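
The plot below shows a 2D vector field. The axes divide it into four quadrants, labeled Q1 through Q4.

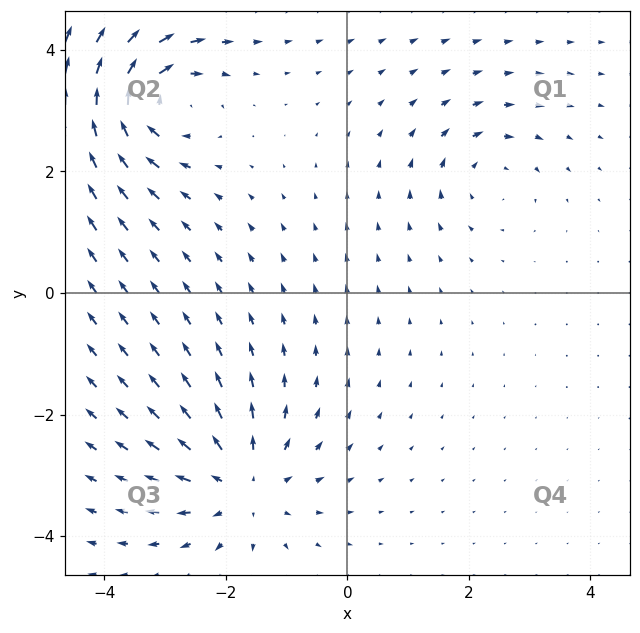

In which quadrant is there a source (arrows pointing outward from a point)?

The source sits at approximately (-1.7, -3.1), which lies in quadrant Q3. The divergence there is about +5, positive as expected for a source.

Q3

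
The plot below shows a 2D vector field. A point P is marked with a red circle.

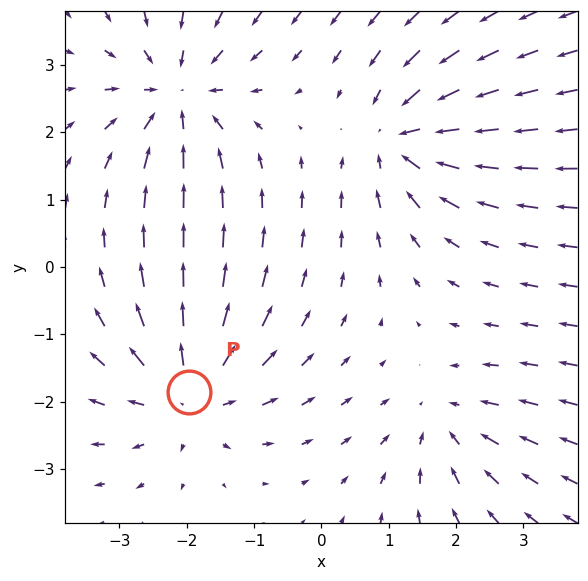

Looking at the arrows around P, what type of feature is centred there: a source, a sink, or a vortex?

At P (-2.0, -1.9) the arrows spread outward. Divergence about +5, curl ≈0 — positive divergence with near-zero curl is a source.

source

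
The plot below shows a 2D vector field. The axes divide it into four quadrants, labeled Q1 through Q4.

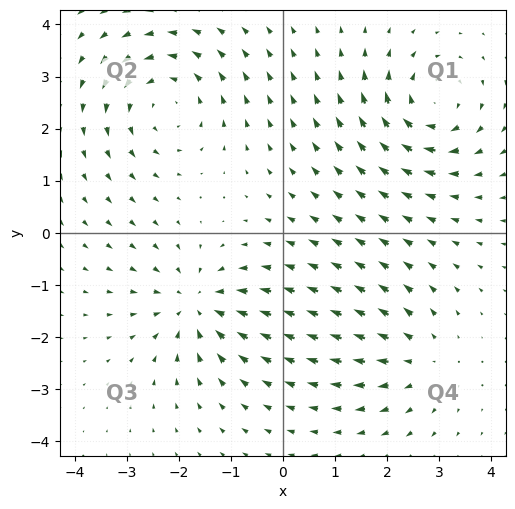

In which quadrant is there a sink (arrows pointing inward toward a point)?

Q3

The sink sits at approximately (-1.7, -1.4), which lies in quadrant Q3. The divergence there is about -4, negative as expected for a sink.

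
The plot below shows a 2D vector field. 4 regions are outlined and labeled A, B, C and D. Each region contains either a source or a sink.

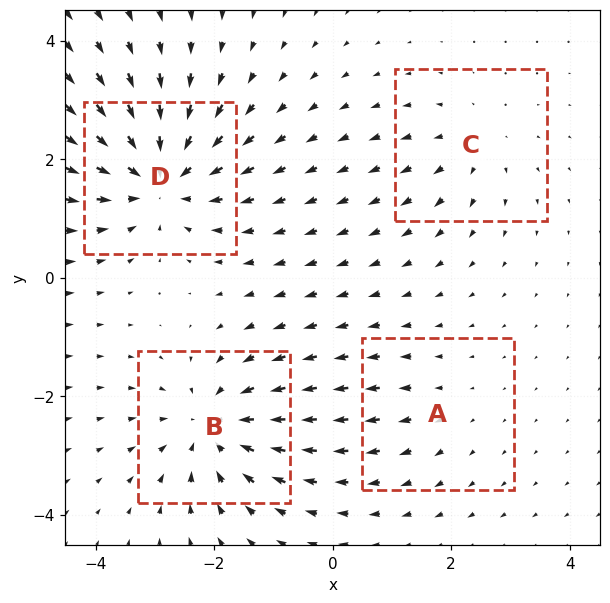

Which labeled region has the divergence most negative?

Divergence at each region's feature centre — A: about +2, B: about -5, C: about +3, D: about -6. Region D is most negative.

D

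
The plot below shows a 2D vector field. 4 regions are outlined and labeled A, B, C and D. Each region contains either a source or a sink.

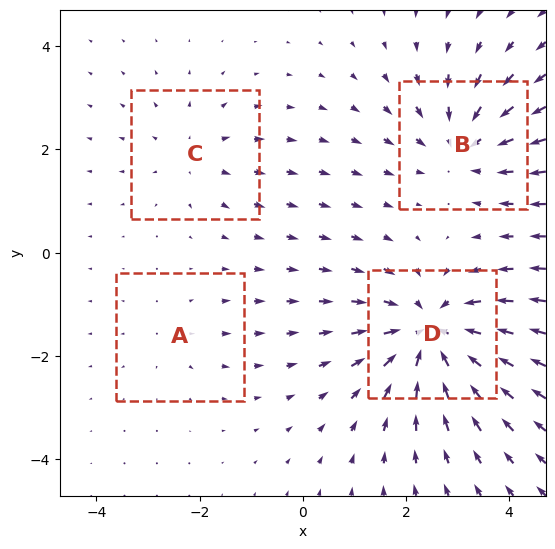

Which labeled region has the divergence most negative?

D

Divergence at each region's feature centre — A: about +2, B: about -4, C: about +3, D: about -7. Region D is most negative.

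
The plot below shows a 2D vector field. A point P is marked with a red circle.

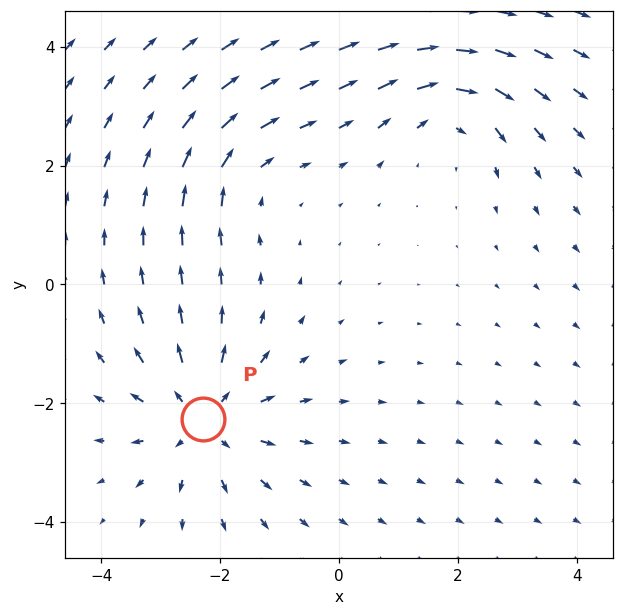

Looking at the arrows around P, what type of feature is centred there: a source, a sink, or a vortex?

source

At P (-2.3, -2.3) the arrows spread outward. Divergence about +5, curl ≈0 — positive divergence with near-zero curl is a source.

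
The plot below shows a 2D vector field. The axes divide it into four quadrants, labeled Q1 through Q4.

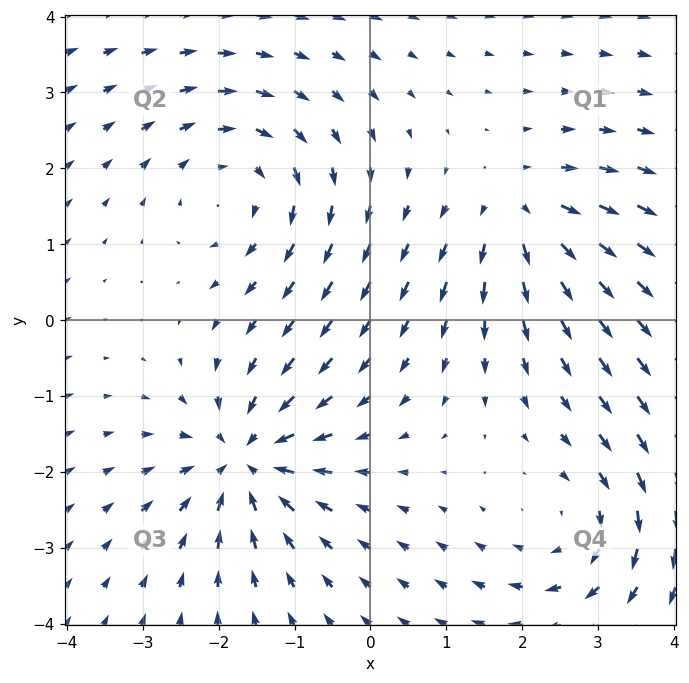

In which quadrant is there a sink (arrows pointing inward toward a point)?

The sink sits at approximately (-1.6, -1.8), which lies in quadrant Q3. The divergence there is about -6, negative as expected for a sink.

Q3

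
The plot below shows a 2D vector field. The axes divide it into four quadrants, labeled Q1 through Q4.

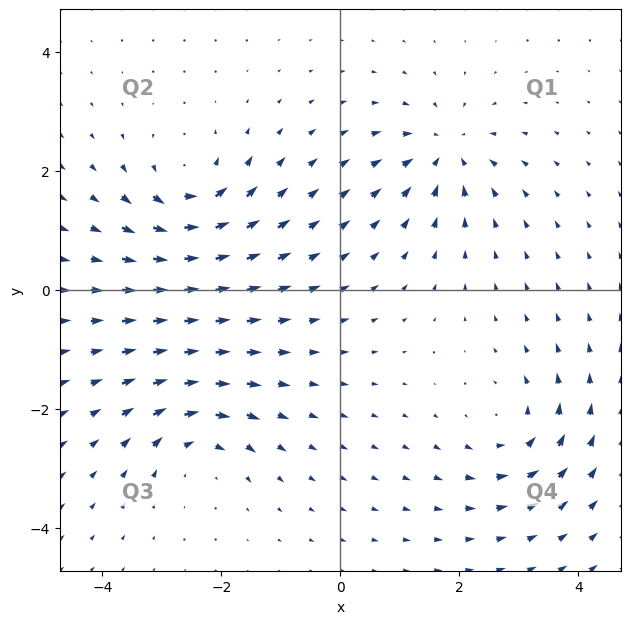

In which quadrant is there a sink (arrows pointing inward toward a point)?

The sink sits at approximately (1.8, 2.3), which lies in quadrant Q1. The divergence there is about -5, negative as expected for a sink.

Q1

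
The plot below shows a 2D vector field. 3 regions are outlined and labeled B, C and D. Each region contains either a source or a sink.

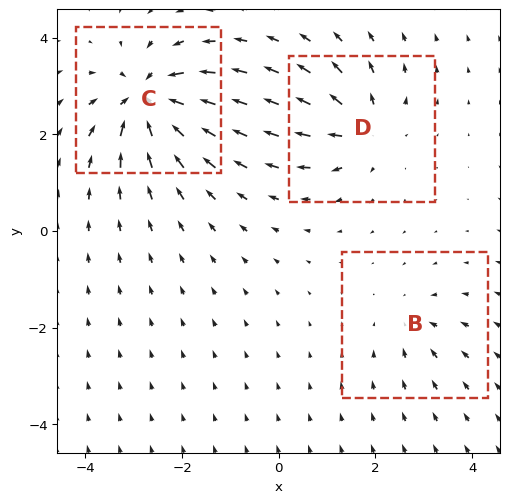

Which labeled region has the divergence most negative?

Divergence at each region's feature centre — B: about -2, C: about -6, D: about +4. Region C is most negative.

C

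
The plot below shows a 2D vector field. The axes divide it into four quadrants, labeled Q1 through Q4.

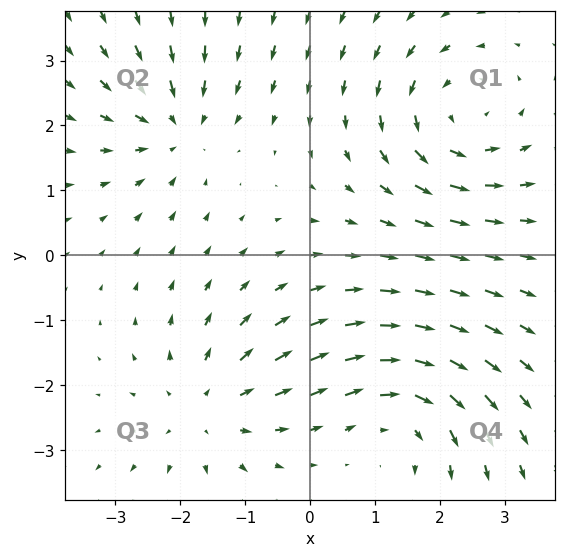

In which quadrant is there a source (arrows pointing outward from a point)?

Q3

The source sits at approximately (-1.6, -2.4), which lies in quadrant Q3. The divergence there is about +4, positive as expected for a source.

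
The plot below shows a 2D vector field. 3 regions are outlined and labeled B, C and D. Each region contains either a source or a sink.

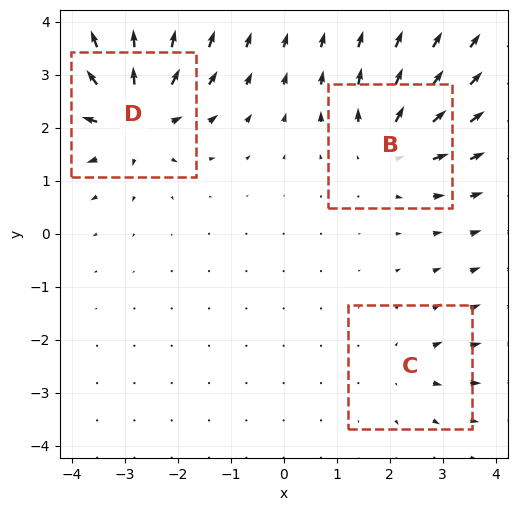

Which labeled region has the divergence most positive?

D

Divergence at each region's feature centre — B: about +4, C: about +2, D: about +6. Region D is most positive.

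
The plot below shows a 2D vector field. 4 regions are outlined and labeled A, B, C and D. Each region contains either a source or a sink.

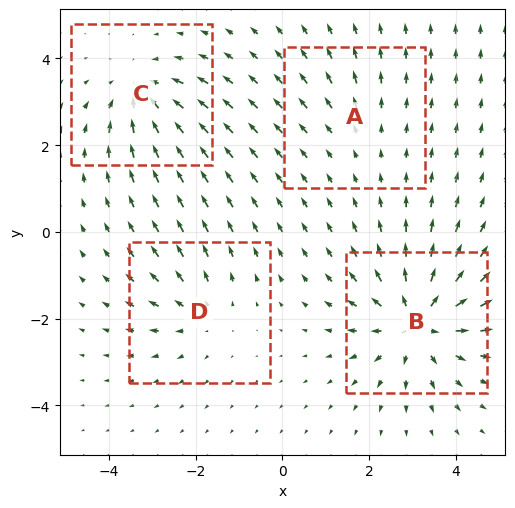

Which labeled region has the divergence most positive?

Divergence at each region's feature centre — A: about +2, B: about +6, C: about -4, D: about +3. Region B is most positive.

B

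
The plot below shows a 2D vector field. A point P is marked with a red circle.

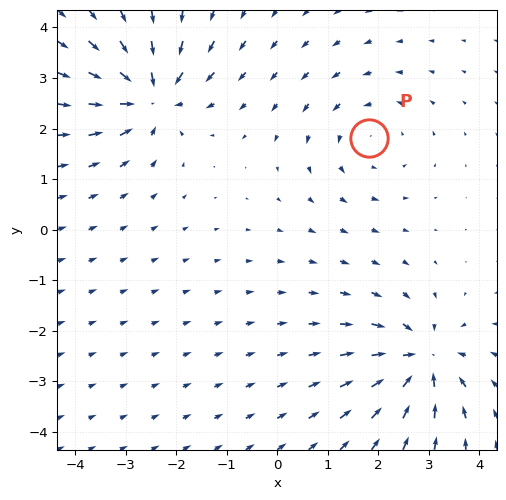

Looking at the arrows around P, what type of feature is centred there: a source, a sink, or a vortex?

At P (1.8, 1.8) the arrows circulate counterclockwise. Divergence ≈0, curl about +3 — near-zero divergence with nonzero curl is a vortex.

vortex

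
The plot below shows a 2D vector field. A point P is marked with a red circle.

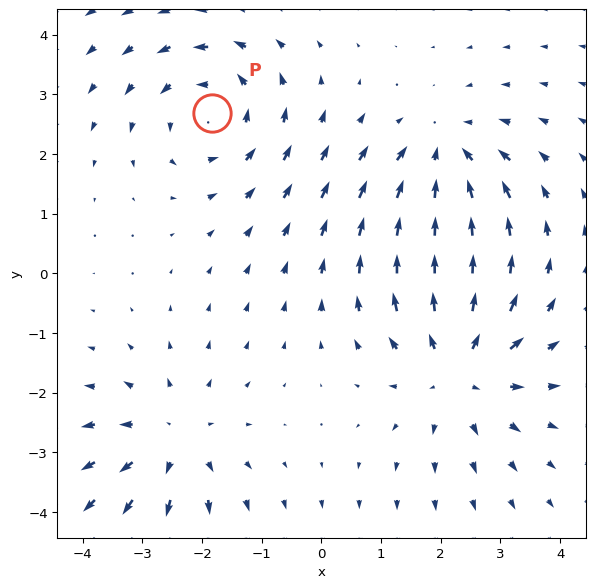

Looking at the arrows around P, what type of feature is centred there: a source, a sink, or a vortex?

At P (-1.8, 2.7) the arrows circulate counterclockwise. Divergence ≈0, curl about +3 — near-zero divergence with nonzero curl is a vortex.

vortex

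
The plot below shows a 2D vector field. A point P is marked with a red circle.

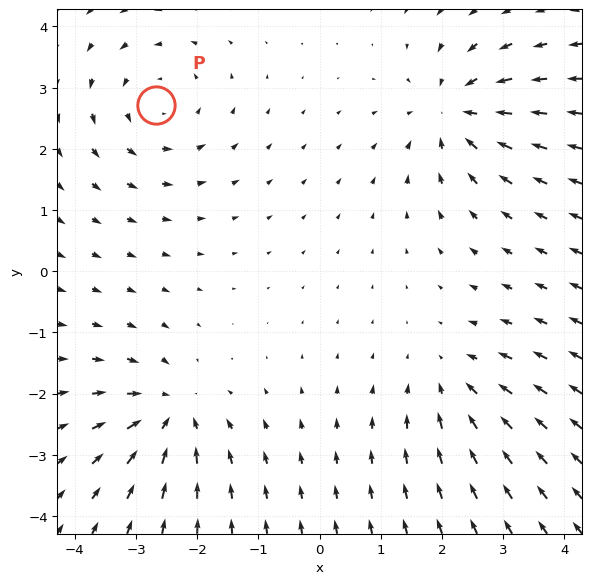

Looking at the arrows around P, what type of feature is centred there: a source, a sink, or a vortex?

At P (-2.7, 2.7) the arrows circulate counterclockwise. Divergence ≈0, curl about +4 — near-zero divergence with nonzero curl is a vortex.

vortex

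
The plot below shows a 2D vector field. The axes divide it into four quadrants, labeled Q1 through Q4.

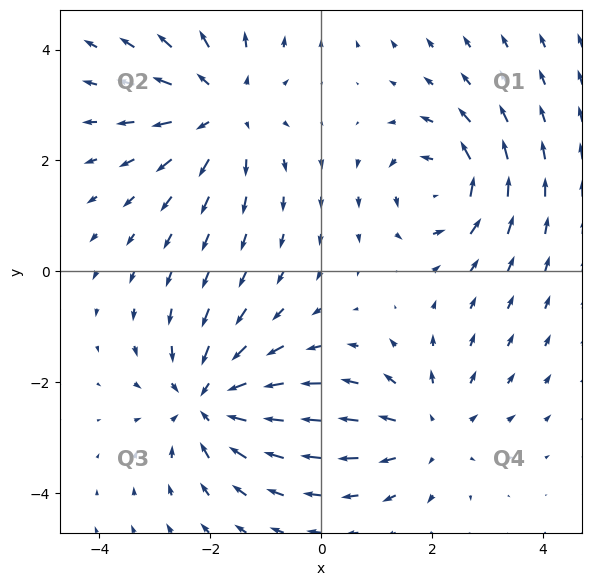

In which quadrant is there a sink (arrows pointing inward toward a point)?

The sink sits at approximately (-2.0, -2.3), which lies in quadrant Q3. The divergence there is about -5, negative as expected for a sink.

Q3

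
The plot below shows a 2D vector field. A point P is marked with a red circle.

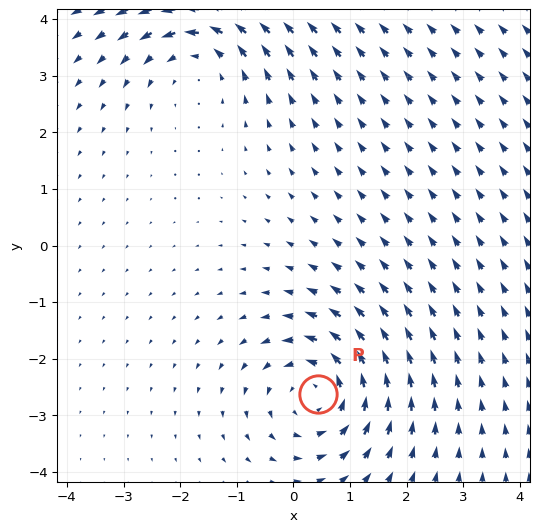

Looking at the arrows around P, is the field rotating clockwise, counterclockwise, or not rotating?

Near P at (0.4, -2.6) the arrows circulate counterclockwise. The curl (z-component) there is about +4; positive curl means counterclockwise rotation.

counterclockwise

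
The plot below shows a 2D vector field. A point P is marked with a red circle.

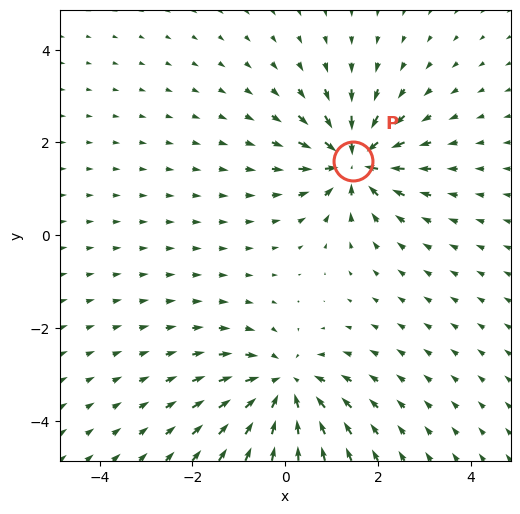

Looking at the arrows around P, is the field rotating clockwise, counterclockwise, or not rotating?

Near P at (1.5, 1.6) the arrows show no circulation. The curl there is ≈0.

not rotating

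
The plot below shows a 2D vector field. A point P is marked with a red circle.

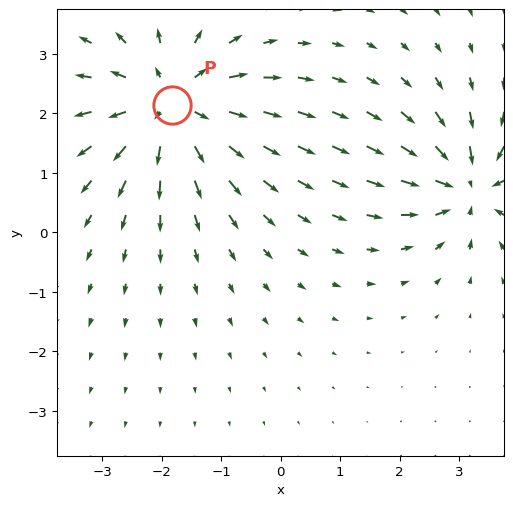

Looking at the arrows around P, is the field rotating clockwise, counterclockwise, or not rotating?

Near P at (-1.8, 2.1) the arrows show no circulation. The curl there is ≈0.

not rotating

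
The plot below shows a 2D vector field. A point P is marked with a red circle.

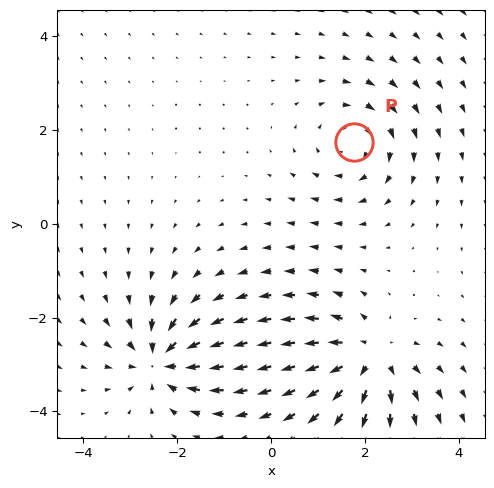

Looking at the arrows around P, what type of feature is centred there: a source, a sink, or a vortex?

At P (1.8, 1.7) the arrows circulate clockwise. Divergence ≈0, curl about -4 — near-zero divergence with nonzero curl is a vortex.

vortex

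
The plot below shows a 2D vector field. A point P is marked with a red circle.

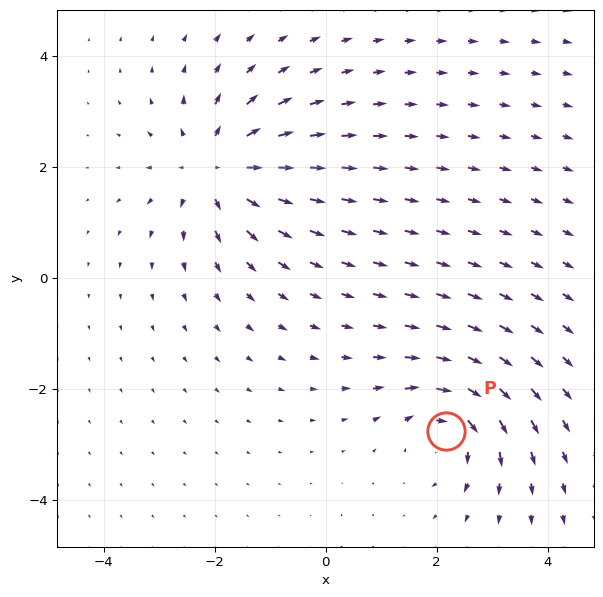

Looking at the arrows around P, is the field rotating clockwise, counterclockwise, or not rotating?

Near P at (2.2, -2.8) the arrows circulate clockwise. The curl (z-component) there is about -5; negative curl means clockwise rotation.

clockwise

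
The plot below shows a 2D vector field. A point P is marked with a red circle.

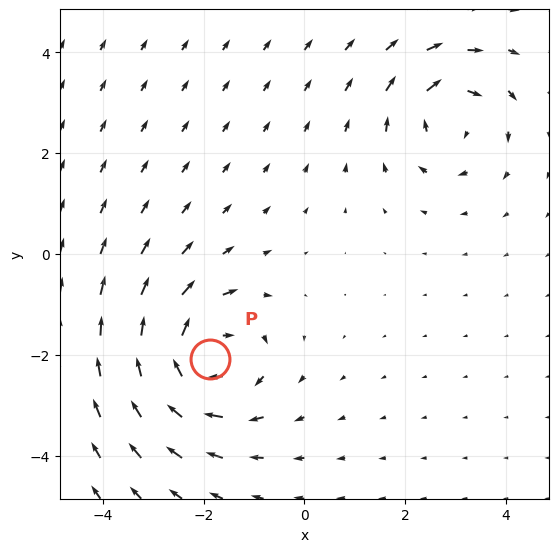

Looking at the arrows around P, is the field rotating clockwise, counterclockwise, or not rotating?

clockwise

Near P at (-1.9, -2.1) the arrows circulate clockwise. The curl (z-component) there is about -4; negative curl means clockwise rotation.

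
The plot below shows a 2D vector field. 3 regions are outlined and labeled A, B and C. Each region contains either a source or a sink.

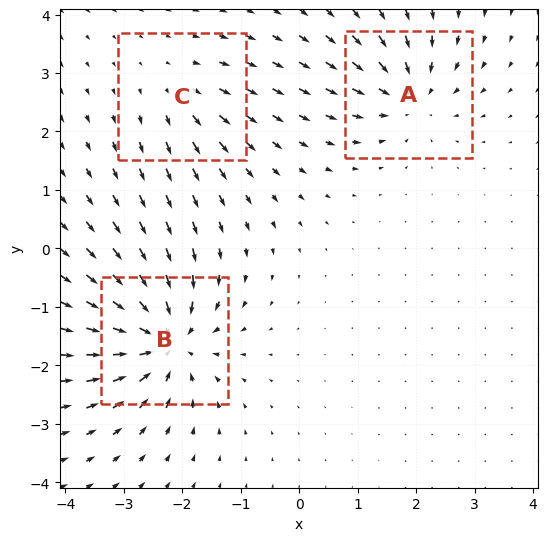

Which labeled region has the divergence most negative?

B

Divergence at each region's feature centre — A: about -4, B: about -6, C: about +3. Region B is most negative.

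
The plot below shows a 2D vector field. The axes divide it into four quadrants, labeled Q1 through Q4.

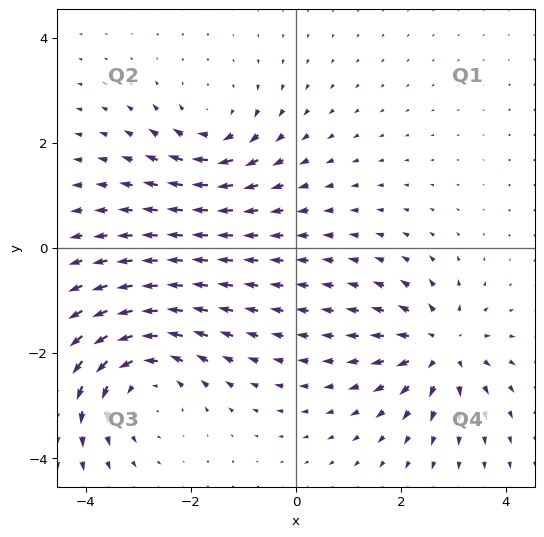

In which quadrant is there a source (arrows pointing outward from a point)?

The source sits at approximately (2.8, -1.9), which lies in quadrant Q4. The divergence there is about +4, positive as expected for a source.

Q4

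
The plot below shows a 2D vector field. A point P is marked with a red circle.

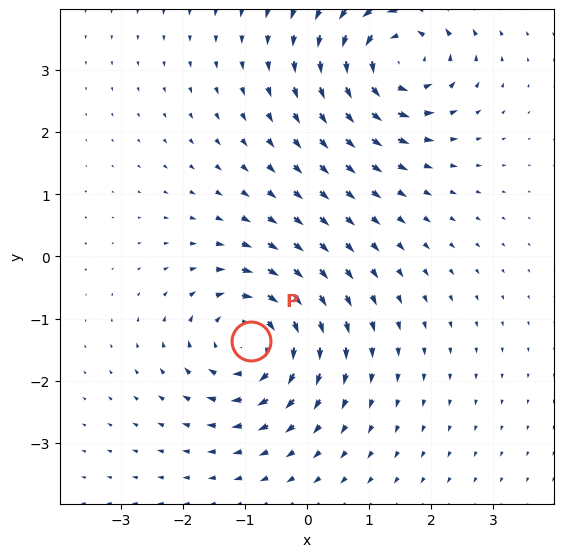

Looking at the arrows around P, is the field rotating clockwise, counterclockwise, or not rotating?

clockwise

Near P at (-0.9, -1.4) the arrows circulate clockwise. The curl (z-component) there is about -6; negative curl means clockwise rotation.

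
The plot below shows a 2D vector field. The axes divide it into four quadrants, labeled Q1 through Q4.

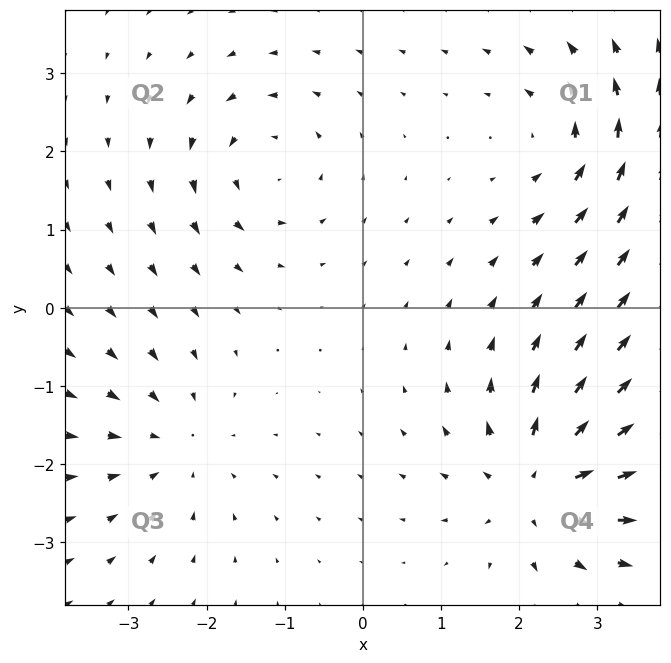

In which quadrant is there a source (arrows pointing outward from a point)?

The source sits at approximately (2.3, -2.3), which lies in quadrant Q4. The divergence there is about +6, positive as expected for a source.

Q4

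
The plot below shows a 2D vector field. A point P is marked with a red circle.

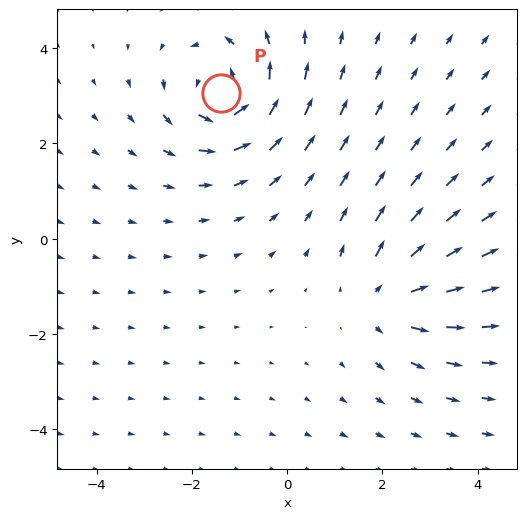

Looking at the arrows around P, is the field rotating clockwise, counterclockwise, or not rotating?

Near P at (-1.4, 3.1) the arrows circulate counterclockwise. The curl (z-component) there is about +5; positive curl means counterclockwise rotation.

counterclockwise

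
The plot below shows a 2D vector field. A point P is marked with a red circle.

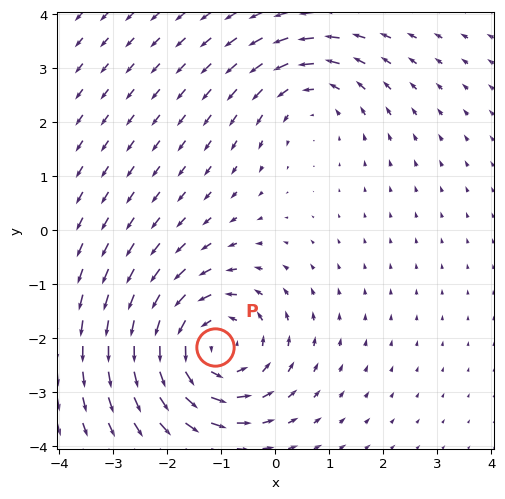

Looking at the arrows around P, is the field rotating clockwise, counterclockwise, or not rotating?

Near P at (-1.1, -2.2) the arrows circulate counterclockwise. The curl (z-component) there is about +4; positive curl means counterclockwise rotation.

counterclockwise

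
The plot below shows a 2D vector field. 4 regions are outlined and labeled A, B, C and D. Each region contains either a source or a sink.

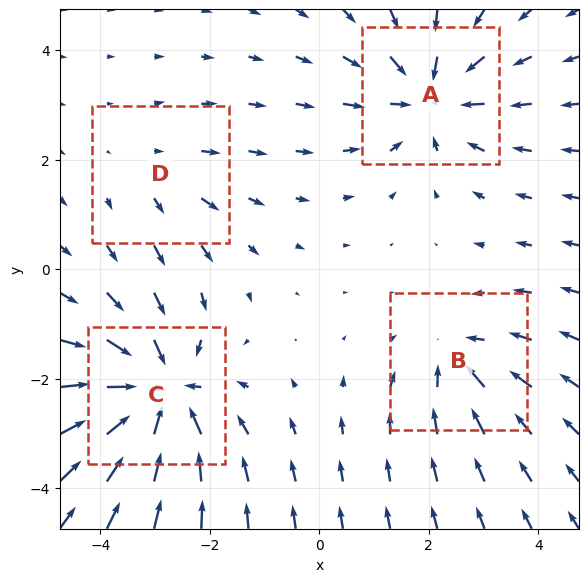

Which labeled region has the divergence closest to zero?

D

Divergence at each region's feature centre — A: about -5, B: about -3, C: about -6, D: about +2. Region D is closest to zero.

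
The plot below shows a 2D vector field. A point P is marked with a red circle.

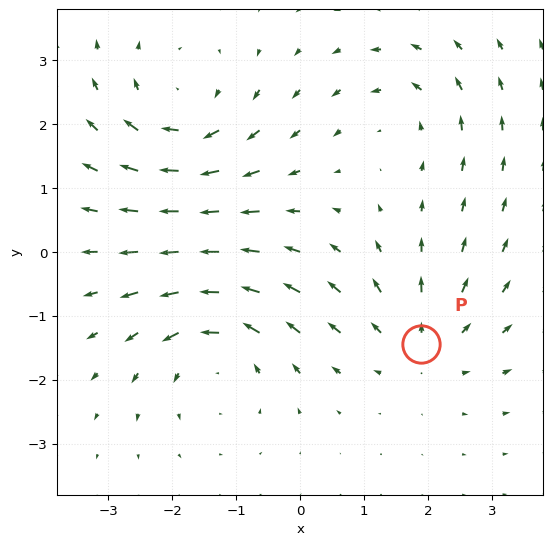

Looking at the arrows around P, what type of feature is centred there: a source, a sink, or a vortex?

At P (1.9, -1.4) the arrows spread outward. Divergence about +3, curl ≈0 — positive divergence with near-zero curl is a source.

source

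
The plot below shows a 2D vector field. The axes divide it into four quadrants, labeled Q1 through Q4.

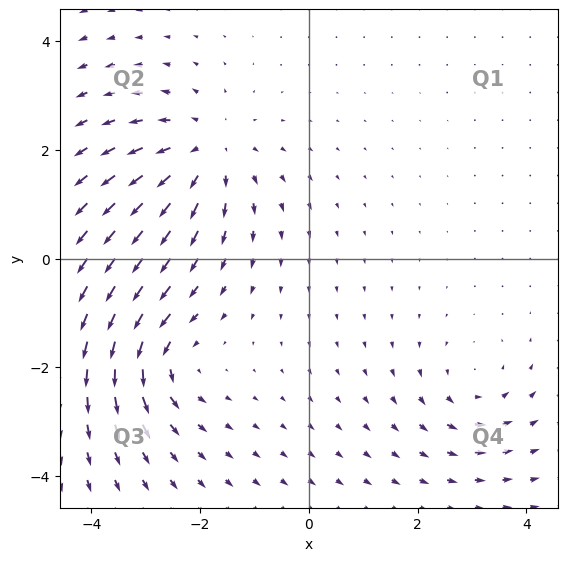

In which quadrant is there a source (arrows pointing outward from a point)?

The source sits at approximately (-1.9, 2.0), which lies in quadrant Q2. The divergence there is about +4, positive as expected for a source.

Q2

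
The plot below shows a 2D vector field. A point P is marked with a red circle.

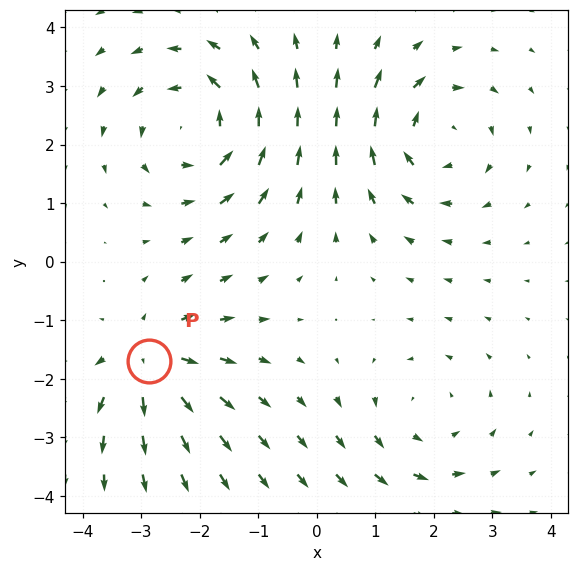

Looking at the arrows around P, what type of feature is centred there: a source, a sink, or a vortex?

source

At P (-2.9, -1.7) the arrows spread outward. Divergence about +3, curl ≈0 — positive divergence with near-zero curl is a source.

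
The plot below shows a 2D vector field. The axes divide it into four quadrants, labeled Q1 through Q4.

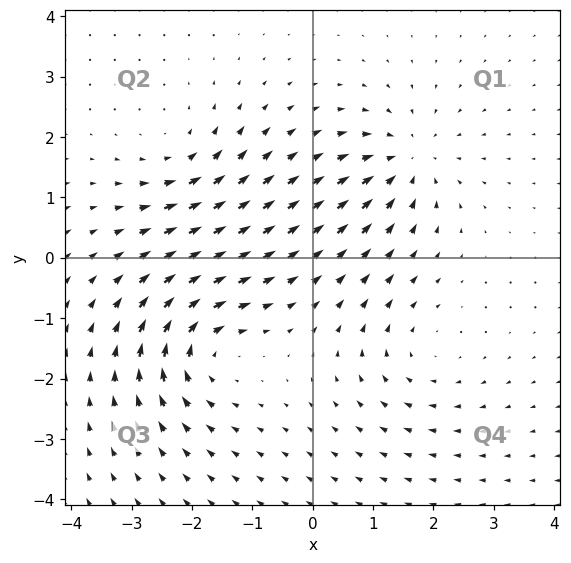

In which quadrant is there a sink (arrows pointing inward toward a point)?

The sink sits at approximately (1.6, 1.6), which lies in quadrant Q1. The divergence there is about -6, negative as expected for a sink.

Q1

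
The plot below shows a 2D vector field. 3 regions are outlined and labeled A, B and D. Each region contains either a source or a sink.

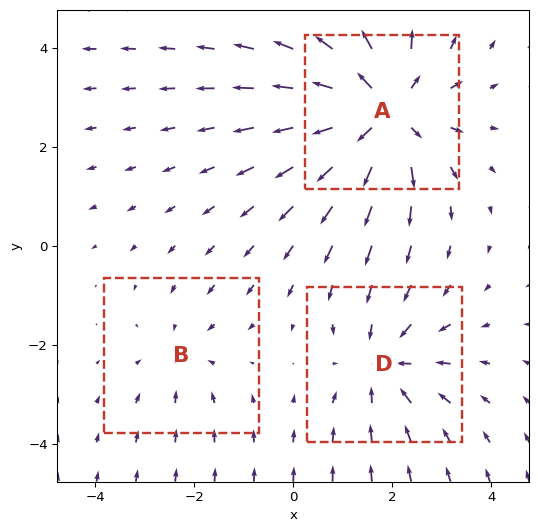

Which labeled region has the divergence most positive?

Divergence at each region's feature centre — A: about +4, B: about -2, D: about -3. Region A is most positive.

A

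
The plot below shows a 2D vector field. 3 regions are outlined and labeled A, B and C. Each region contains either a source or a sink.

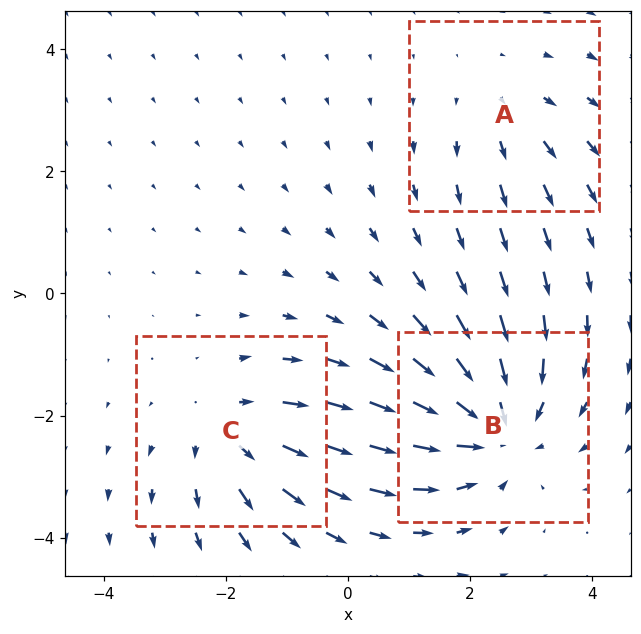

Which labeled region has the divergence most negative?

B

Divergence at each region's feature centre — A: about +2, B: about -4, C: about +3. Region B is most negative.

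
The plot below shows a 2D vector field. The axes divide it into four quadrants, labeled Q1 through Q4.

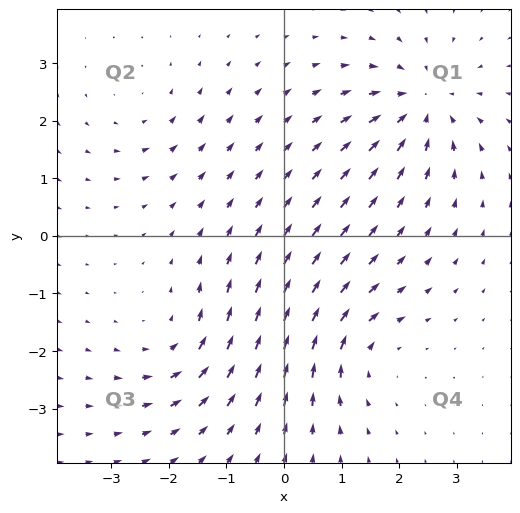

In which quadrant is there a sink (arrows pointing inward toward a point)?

Q1

The sink sits at approximately (2.4, 2.3), which lies in quadrant Q1. The divergence there is about -5, negative as expected for a sink.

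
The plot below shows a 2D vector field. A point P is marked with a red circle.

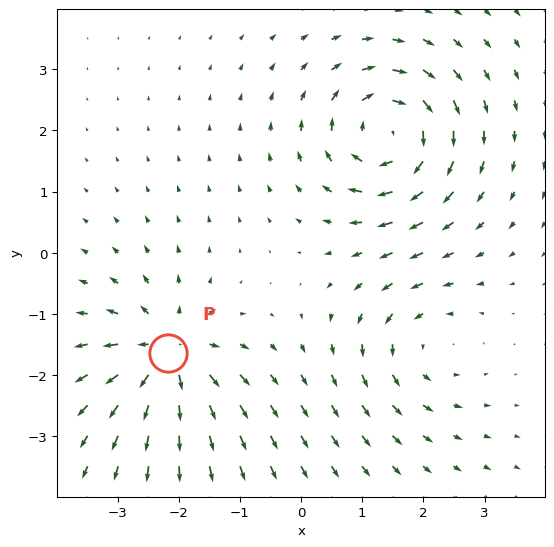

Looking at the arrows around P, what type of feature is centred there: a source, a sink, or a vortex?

At P (-2.2, -1.6) the arrows spread outward. Divergence about +5, curl ≈0 — positive divergence with near-zero curl is a source.

source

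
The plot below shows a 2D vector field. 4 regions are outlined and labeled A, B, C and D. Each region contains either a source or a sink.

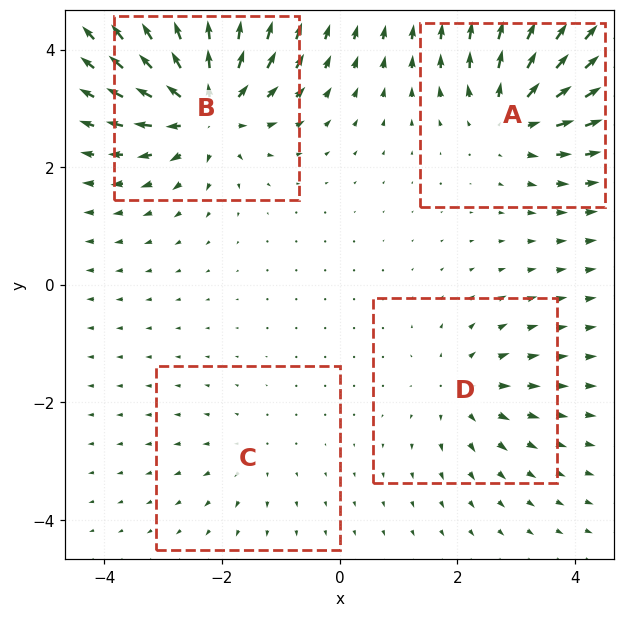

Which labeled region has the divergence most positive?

B

Divergence at each region's feature centre — A: about +6, B: about +8, C: about +2, D: about +4. Region B is most positive.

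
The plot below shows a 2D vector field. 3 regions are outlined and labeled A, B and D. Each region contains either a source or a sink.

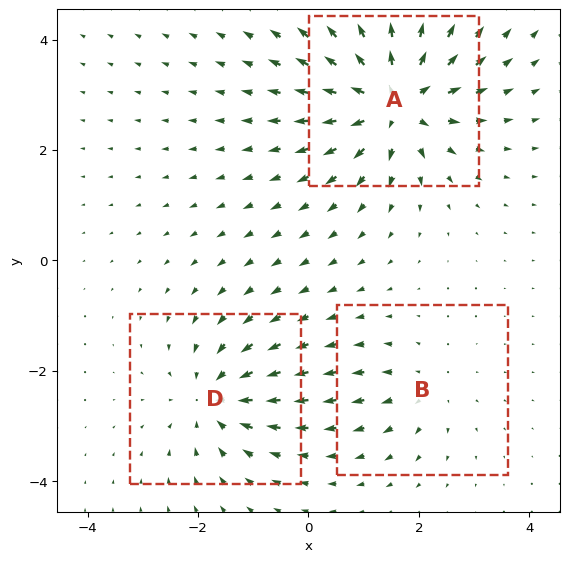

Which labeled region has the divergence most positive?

Divergence at each region's feature centre — A: about +5, B: about +2, D: about -3. Region A is most positive.

A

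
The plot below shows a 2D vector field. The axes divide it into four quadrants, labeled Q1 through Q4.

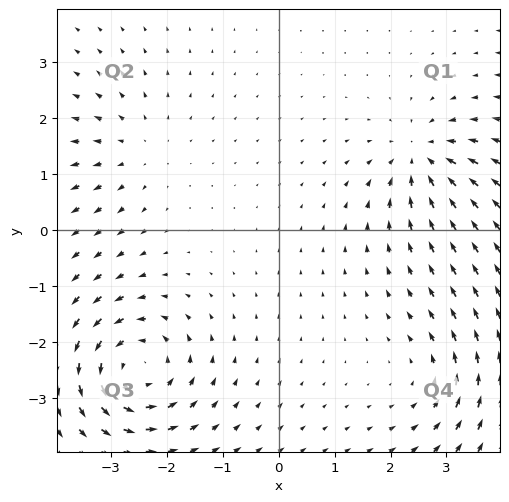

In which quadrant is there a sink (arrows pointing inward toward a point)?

The sink sits at approximately (2.6, 1.3), which lies in quadrant Q1. The divergence there is about -4, negative as expected for a sink.

Q1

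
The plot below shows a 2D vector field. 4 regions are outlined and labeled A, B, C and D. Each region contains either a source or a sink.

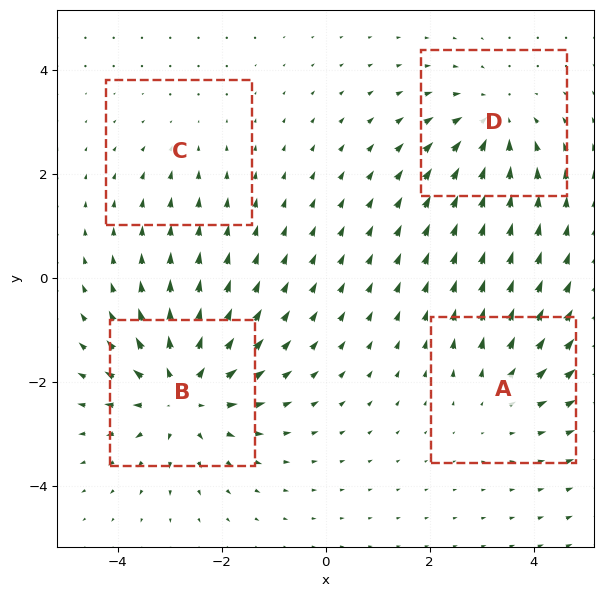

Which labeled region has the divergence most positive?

Divergence at each region's feature centre — A: about +3, B: about +6, C: about -2, D: about -4. Region B is most positive.

B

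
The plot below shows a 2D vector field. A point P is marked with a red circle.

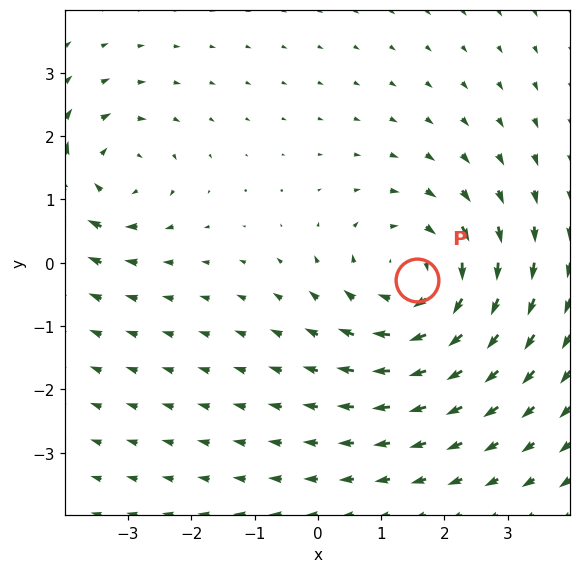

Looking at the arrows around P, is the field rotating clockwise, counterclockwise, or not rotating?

Near P at (1.6, -0.3) the arrows circulate clockwise. The curl (z-component) there is about -4; negative curl means clockwise rotation.

clockwise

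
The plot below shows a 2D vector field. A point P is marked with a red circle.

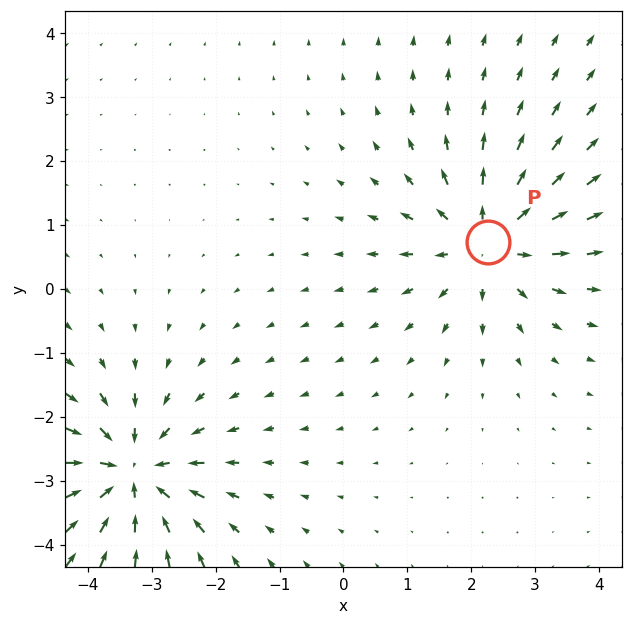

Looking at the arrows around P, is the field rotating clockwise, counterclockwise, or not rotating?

not rotating

Near P at (2.3, 0.7) the arrows show no circulation. The curl there is ≈0.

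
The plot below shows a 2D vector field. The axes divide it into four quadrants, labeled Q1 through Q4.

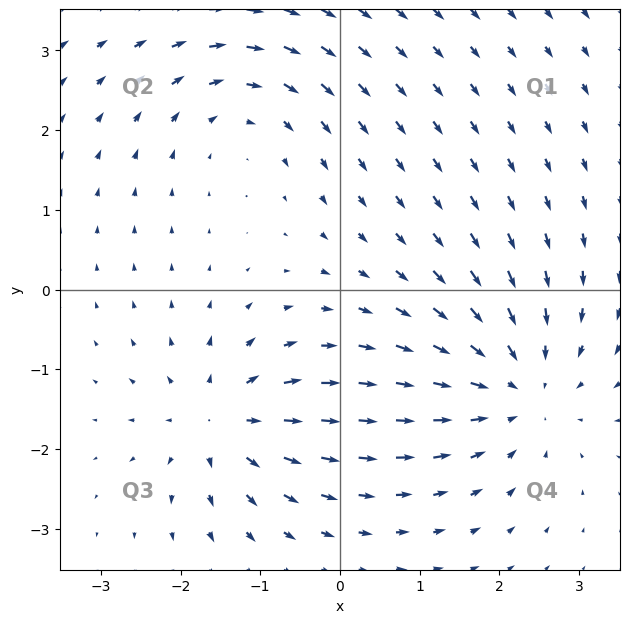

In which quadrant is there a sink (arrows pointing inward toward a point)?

The sink sits at approximately (2.2, -1.2), which lies in quadrant Q4. The divergence there is about -4, negative as expected for a sink.

Q4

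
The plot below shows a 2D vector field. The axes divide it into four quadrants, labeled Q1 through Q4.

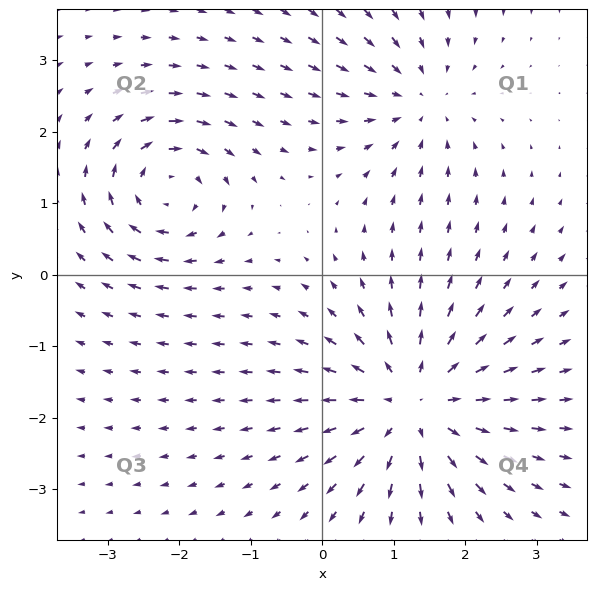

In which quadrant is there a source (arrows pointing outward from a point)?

Q4

The source sits at approximately (1.3, -1.8), which lies in quadrant Q4. The divergence there is about +5, positive as expected for a source.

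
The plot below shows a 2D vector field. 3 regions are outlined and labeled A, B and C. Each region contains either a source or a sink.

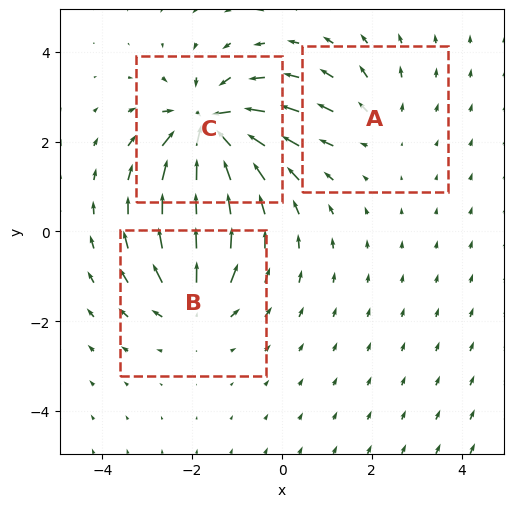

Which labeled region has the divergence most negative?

Divergence at each region's feature centre — A: about +2, B: about +4, C: about -6. Region C is most negative.

C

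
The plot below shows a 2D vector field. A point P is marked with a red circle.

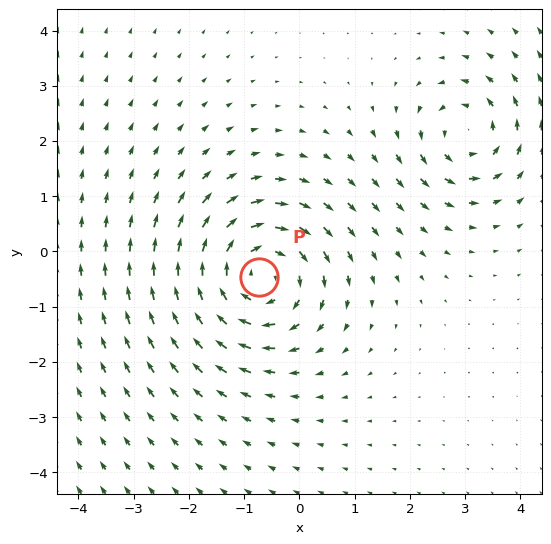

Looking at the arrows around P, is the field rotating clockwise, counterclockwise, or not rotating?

clockwise

Near P at (-0.7, -0.5) the arrows circulate clockwise. The curl (z-component) there is about -5; negative curl means clockwise rotation.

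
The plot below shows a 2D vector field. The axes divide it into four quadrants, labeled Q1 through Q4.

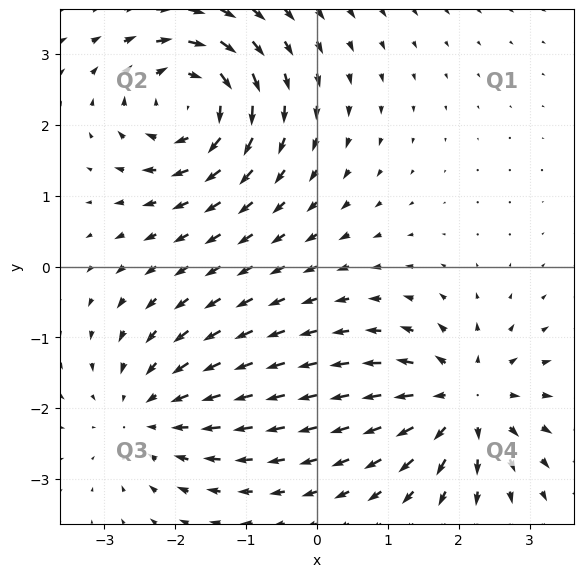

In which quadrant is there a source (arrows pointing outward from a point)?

The source sits at approximately (2.1, -1.9), which lies in quadrant Q4. The divergence there is about +5, positive as expected for a source.

Q4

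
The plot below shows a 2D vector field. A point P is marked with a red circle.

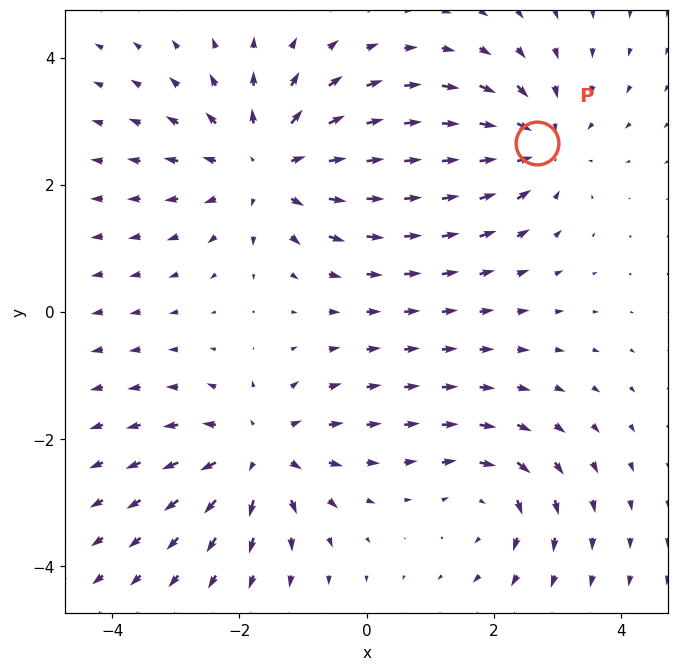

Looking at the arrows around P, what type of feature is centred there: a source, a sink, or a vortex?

At P (2.7, 2.6) the arrows converge inward. Divergence about -4, curl ≈0 — negative divergence with near-zero curl is a sink.

sink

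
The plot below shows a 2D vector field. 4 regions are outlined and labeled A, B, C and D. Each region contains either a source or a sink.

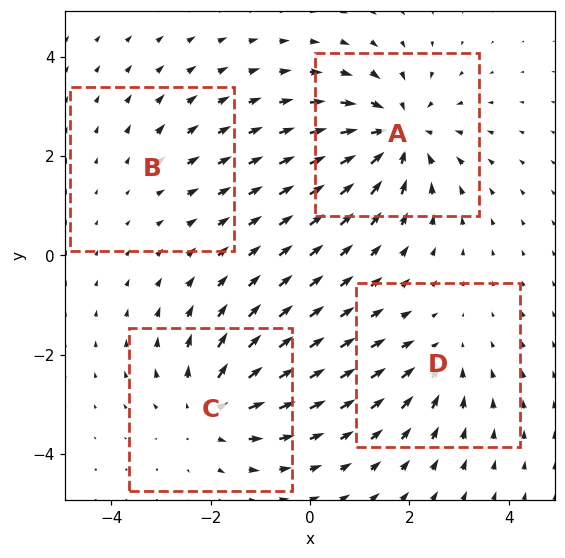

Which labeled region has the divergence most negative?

A

Divergence at each region's feature centre — A: about -6, B: about +2, C: about +5, D: about -3. Region A is most negative.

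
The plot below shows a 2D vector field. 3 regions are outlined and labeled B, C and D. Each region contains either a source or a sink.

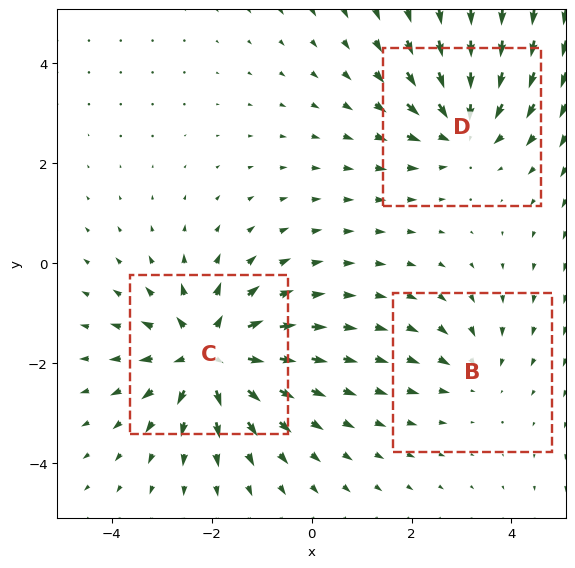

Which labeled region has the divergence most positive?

Divergence at each region's feature centre — B: about -2, C: about +5, D: about -4. Region C is most positive.

C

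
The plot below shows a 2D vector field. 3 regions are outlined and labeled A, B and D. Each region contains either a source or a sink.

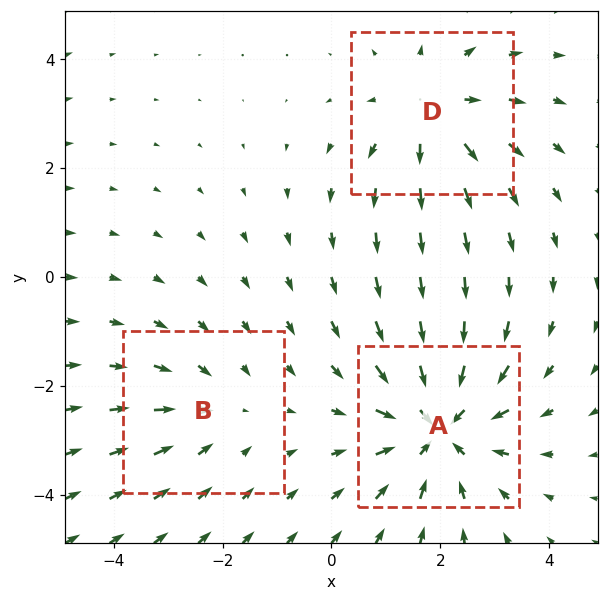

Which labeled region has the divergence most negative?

Divergence at each region's feature centre — A: about -4, B: about -2, D: about +3. Region A is most negative.

A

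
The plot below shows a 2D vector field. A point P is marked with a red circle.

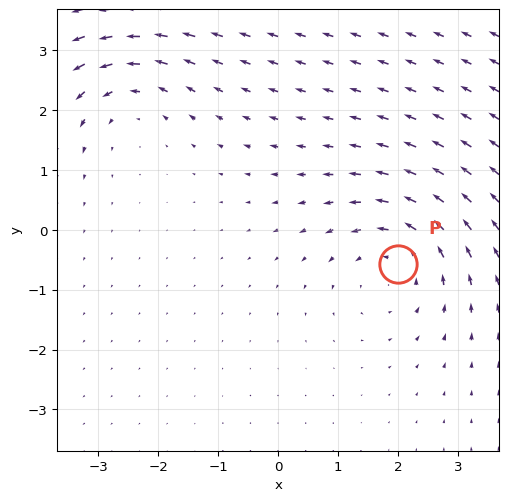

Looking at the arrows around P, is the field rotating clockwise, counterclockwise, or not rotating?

counterclockwise

Near P at (2.0, -0.6) the arrows circulate counterclockwise. The curl (z-component) there is about +3; positive curl means counterclockwise rotation.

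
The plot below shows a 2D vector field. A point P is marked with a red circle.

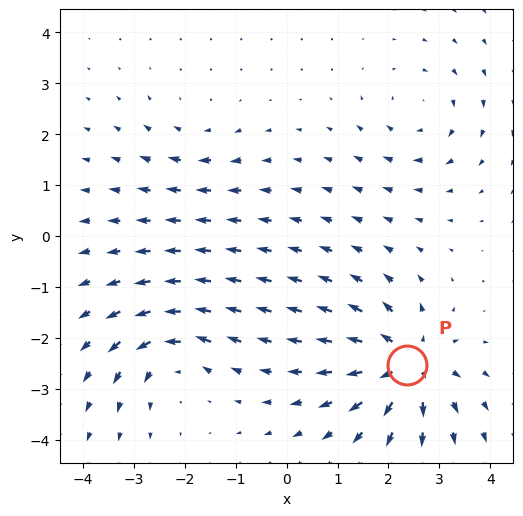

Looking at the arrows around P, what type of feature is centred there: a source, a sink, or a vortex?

source

At P (2.4, -2.5) the arrows spread outward. Divergence about +6, curl ≈0 — positive divergence with near-zero curl is a source.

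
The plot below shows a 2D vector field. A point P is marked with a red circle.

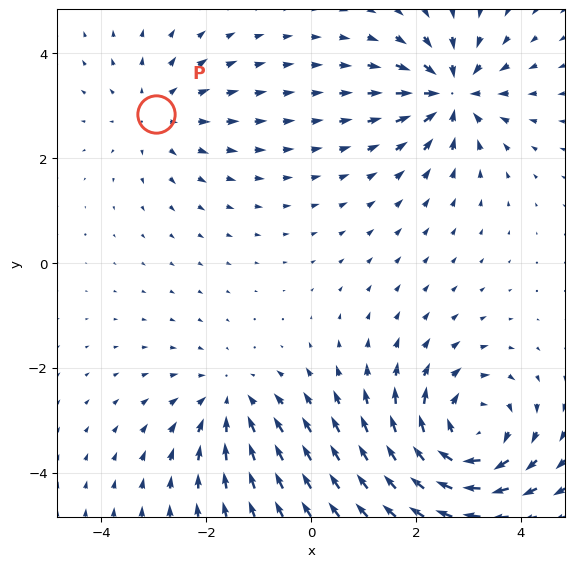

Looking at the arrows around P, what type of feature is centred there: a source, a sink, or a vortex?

At P (-3.0, 2.8) the arrows spread outward. Divergence about +2, curl ≈0 — positive divergence with near-zero curl is a source.

source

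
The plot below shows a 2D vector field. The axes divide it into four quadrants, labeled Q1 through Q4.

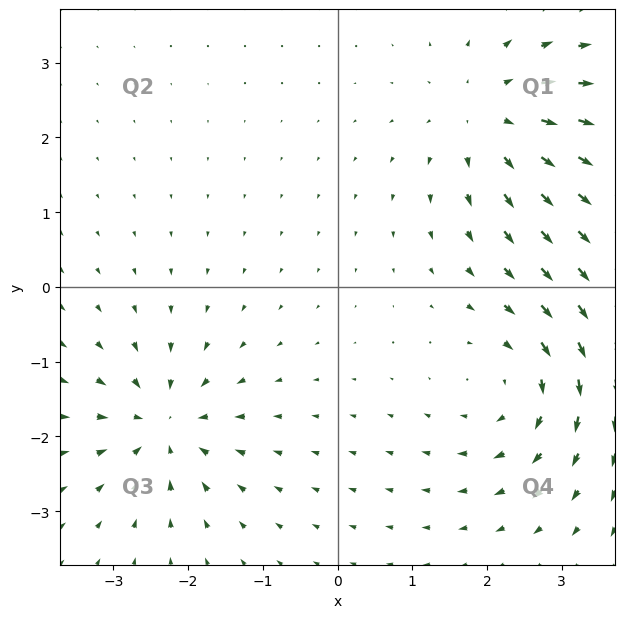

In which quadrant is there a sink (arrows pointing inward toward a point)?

Q3

The sink sits at approximately (-2.3, -1.9), which lies in quadrant Q3. The divergence there is about -4, negative as expected for a sink.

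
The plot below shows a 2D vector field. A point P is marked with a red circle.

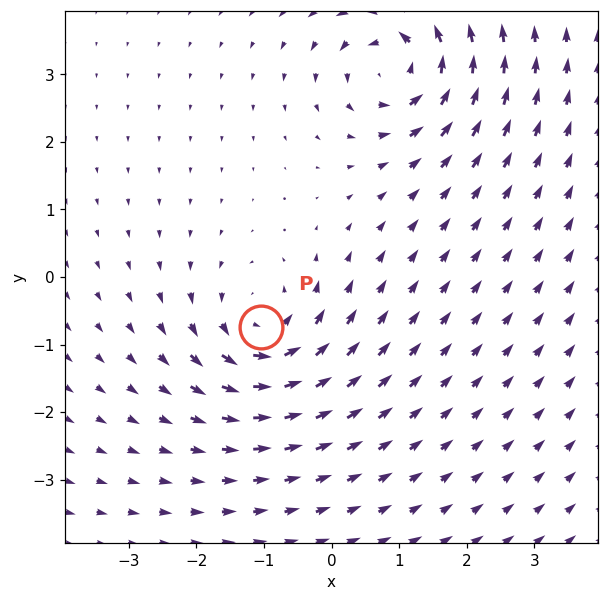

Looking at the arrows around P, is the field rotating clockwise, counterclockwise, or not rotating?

Near P at (-1.0, -0.7) the arrows circulate counterclockwise. The curl (z-component) there is about +5; positive curl means counterclockwise rotation.

counterclockwise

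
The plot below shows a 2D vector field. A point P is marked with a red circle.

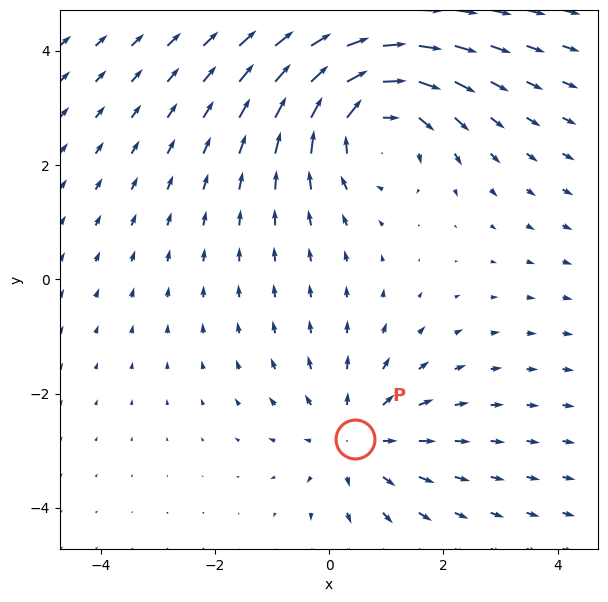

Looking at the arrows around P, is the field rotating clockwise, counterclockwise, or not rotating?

Near P at (0.5, -2.8) the arrows show no circulation. The curl there is ≈0.

not rotating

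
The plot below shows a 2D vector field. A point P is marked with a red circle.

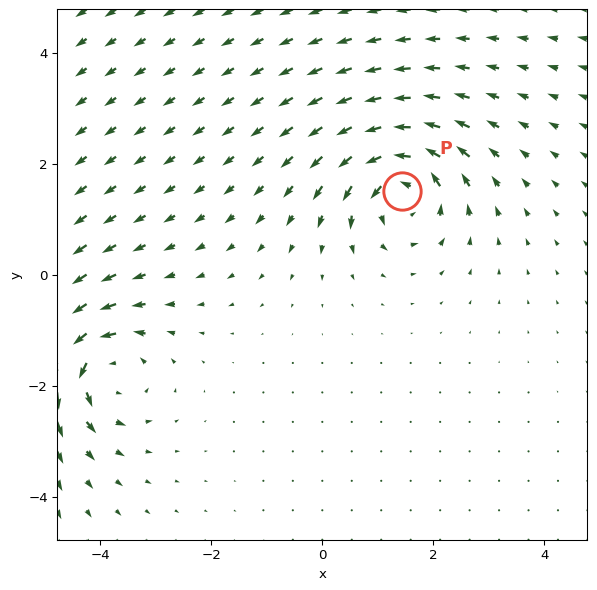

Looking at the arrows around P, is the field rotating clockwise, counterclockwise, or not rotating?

Near P at (1.4, 1.5) the arrows circulate counterclockwise. The curl (z-component) there is about +7; positive curl means counterclockwise rotation.

counterclockwise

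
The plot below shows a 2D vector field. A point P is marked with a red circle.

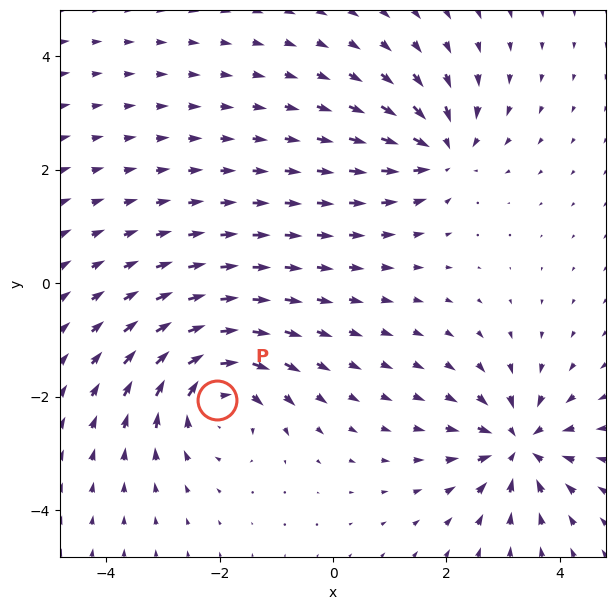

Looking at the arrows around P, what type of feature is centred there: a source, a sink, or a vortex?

At P (-2.0, -2.1) the arrows circulate clockwise. Divergence ≈0, curl about -5 — near-zero divergence with nonzero curl is a vortex.

vortex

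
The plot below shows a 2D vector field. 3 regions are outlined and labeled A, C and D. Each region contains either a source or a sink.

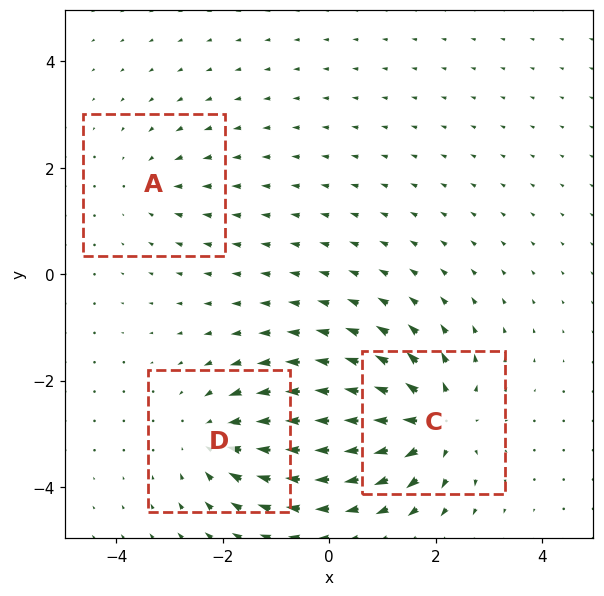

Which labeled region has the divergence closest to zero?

A

Divergence at each region's feature centre — A: about -2, C: about +5, D: about -4. Region A is closest to zero.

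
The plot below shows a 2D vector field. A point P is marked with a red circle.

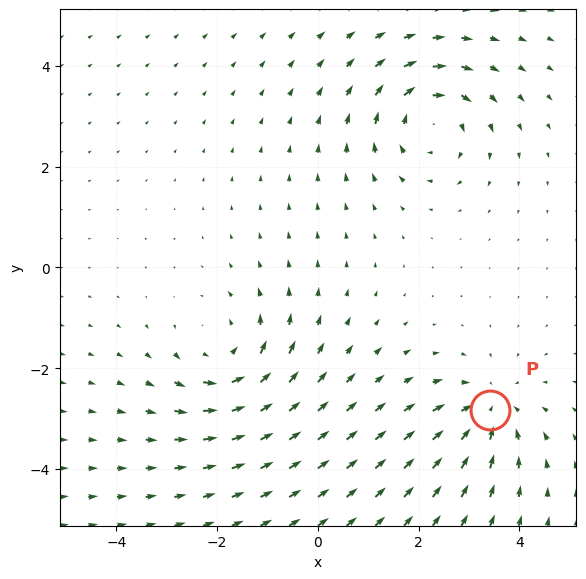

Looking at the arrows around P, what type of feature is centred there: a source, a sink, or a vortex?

sink

At P (3.4, -2.8) the arrows converge inward. Divergence about -4, curl ≈0 — negative divergence with near-zero curl is a sink.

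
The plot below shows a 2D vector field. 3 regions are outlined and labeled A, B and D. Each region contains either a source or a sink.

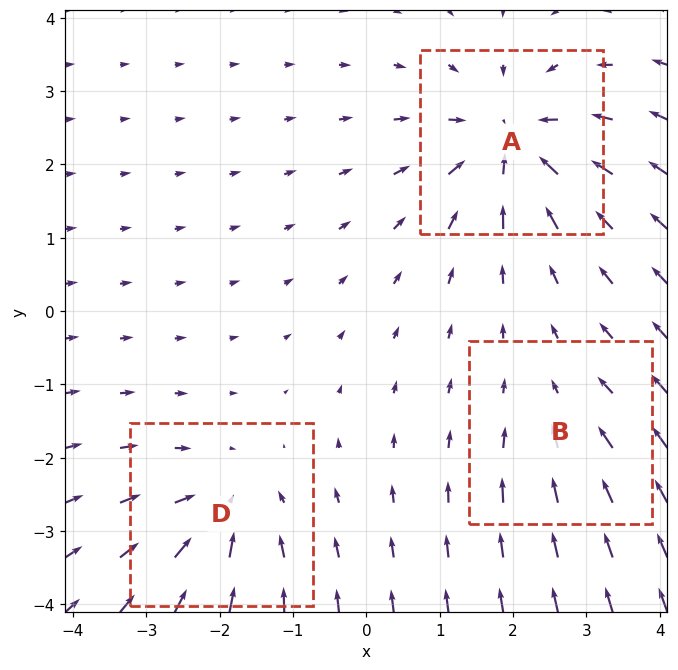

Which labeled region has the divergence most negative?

A

Divergence at each region's feature centre — A: about -5, B: about -2, D: about -4. Region A is most negative.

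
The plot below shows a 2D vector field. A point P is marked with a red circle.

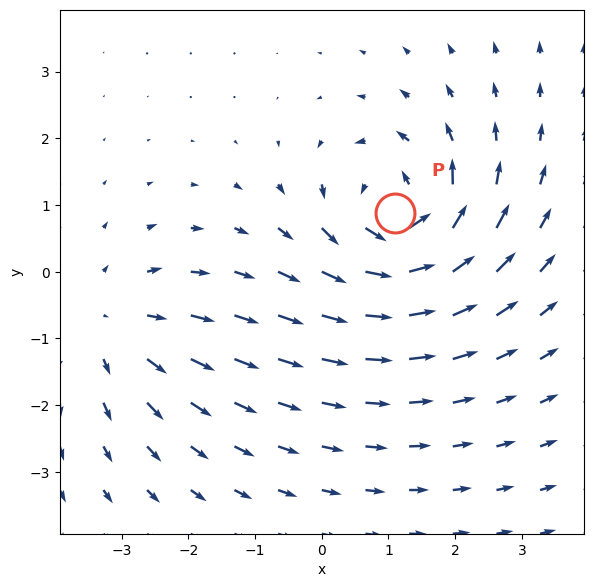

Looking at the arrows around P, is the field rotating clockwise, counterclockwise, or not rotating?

counterclockwise

Near P at (1.1, 0.9) the arrows circulate counterclockwise. The curl (z-component) there is about +5; positive curl means counterclockwise rotation.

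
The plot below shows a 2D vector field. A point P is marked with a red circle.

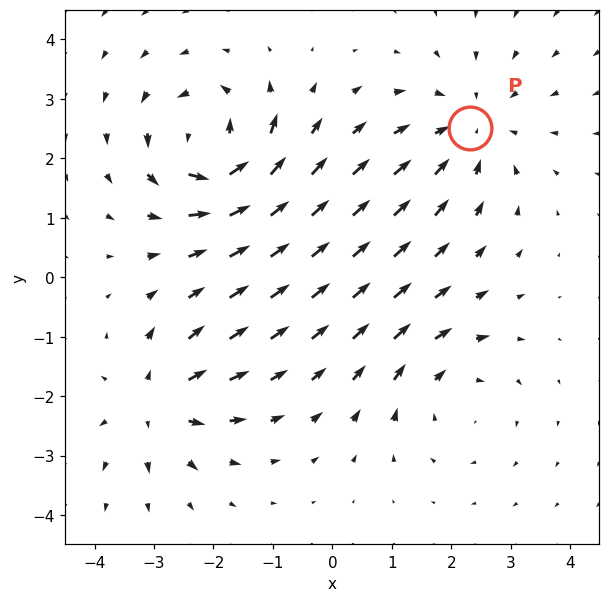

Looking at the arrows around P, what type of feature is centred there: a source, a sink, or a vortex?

At P (2.3, 2.5) the arrows converge inward. Divergence about -3, curl ≈0 — negative divergence with near-zero curl is a sink.

sink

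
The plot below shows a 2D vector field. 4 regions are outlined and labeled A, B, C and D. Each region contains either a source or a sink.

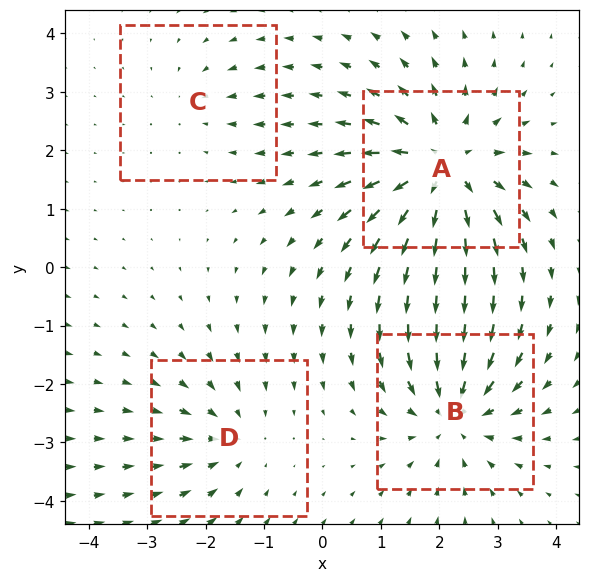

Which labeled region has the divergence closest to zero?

C

Divergence at each region's feature centre — A: about +7, B: about -5, C: about -2, D: about -3. Region C is closest to zero.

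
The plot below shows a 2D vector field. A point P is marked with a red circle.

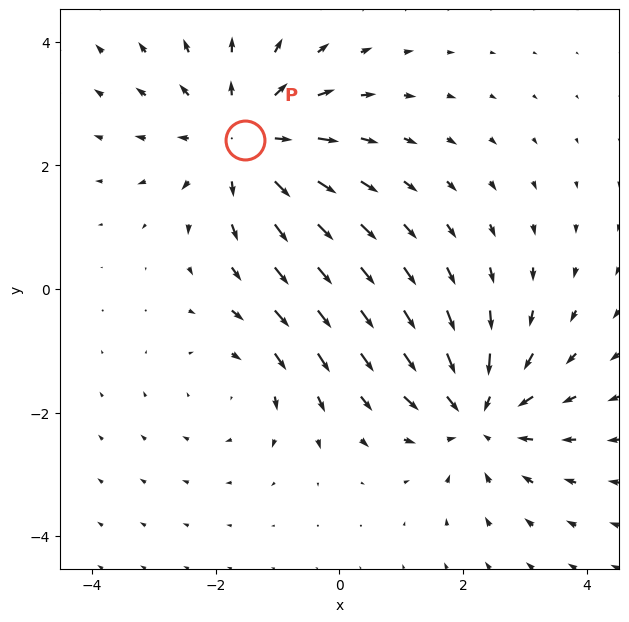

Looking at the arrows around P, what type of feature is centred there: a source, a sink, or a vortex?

source

At P (-1.5, 2.4) the arrows spread outward. Divergence about +4, curl ≈0 — positive divergence with near-zero curl is a source.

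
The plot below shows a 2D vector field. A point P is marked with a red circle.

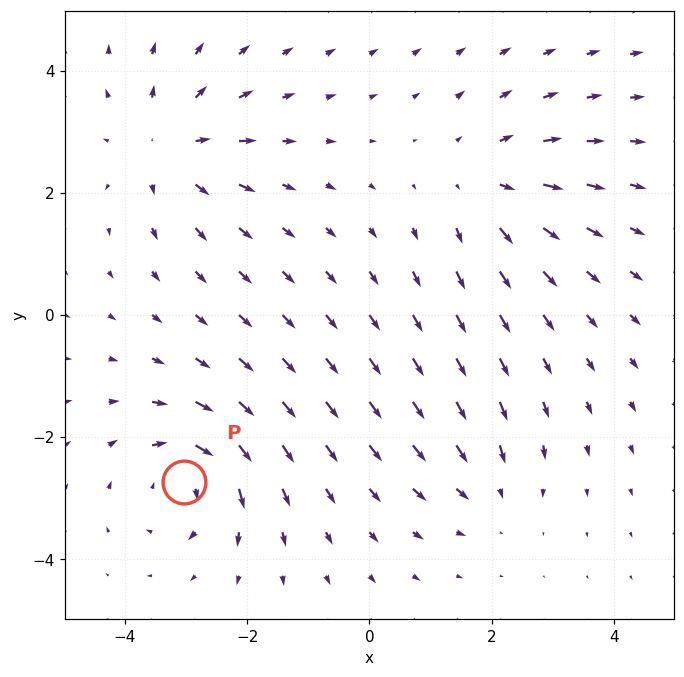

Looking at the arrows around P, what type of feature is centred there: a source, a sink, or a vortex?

vortex

At P (-3.0, -2.7) the arrows circulate clockwise. Divergence ≈0, curl about -6 — near-zero divergence with nonzero curl is a vortex.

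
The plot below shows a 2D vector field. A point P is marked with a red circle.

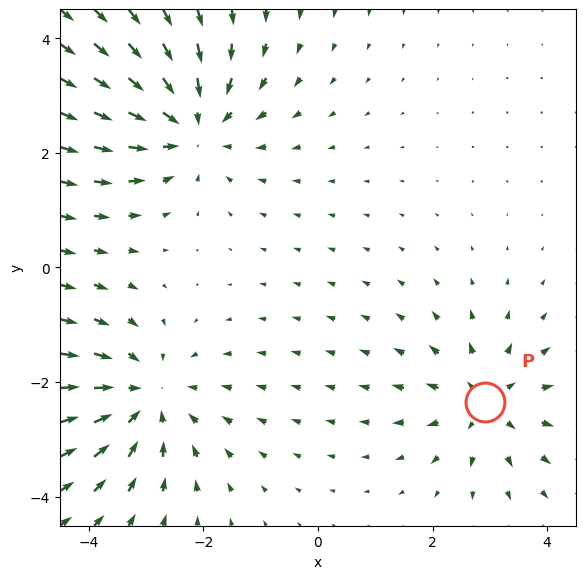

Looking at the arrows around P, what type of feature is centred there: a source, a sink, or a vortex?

At P (2.9, -2.4) the arrows spread outward. Divergence about +4, curl ≈0 — positive divergence with near-zero curl is a source.

source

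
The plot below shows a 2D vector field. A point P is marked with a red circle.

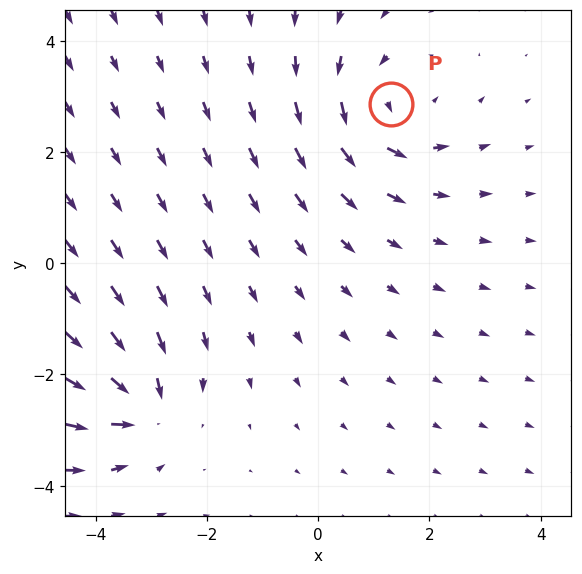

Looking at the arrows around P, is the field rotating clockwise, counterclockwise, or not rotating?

counterclockwise

Near P at (1.3, 2.9) the arrows circulate counterclockwise. The curl (z-component) there is about +3; positive curl means counterclockwise rotation.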